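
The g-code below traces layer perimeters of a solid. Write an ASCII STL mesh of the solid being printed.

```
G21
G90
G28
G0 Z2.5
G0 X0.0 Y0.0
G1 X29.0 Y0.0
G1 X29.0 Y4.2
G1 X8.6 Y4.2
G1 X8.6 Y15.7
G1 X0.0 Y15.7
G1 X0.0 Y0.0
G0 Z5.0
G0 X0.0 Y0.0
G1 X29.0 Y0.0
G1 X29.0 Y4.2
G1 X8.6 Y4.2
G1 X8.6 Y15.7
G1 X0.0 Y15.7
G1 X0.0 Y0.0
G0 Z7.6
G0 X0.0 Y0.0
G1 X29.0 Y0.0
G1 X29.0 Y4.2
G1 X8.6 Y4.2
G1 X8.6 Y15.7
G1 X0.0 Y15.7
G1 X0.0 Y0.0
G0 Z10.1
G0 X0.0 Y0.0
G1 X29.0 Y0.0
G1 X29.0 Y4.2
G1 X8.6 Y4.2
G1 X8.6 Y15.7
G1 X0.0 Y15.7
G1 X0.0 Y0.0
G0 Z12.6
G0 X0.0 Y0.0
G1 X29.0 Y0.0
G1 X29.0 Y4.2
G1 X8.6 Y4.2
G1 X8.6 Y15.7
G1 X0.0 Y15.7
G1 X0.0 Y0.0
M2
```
solid part
  facet normal 0.0000 0.0000 -1.0000
    outer loop
      vertex 29.0 4.2 0.0
      vertex 29.0 0.0 0.0
      vertex 0.0 0.0 0.0
    endloop
  endfacet
  facet normal 0.0000 0.0000 -1.0000
    outer loop
      vertex 8.6 4.2 0.0
      vertex 29.0 4.2 0.0
      vertex 0.0 0.0 0.0
    endloop
  endfacet
  facet normal 0.0000 0.0000 -1.0000
    outer loop
      vertex 8.6 15.7 0.0
      vertex 8.6 4.2 0.0
      vertex 0.0 0.0 0.0
    endloop
  endfacet
  facet normal 0.0000 0.0000 -1.0000
    outer loop
      vertex 0.0 15.7 0.0
      vertex 8.6 15.7 0.0
      vertex 0.0 0.0 0.0
    endloop
  endfacet
  facet normal 0.0000 0.0000 1.0000
    outer loop
      vertex 0.0 0.0 12.6
      vertex 29.0 0.0 12.6
      vertex 29.0 4.2 12.6
    endloop
  endfacet
  facet normal 0.0000 0.0000 1.0000
    outer loop
      vertex 0.0 0.0 12.6
      vertex 29.0 4.2 12.6
      vertex 8.6 4.2 12.6
    endloop
  endfacet
  facet normal 0.0000 0.0000 1.0000
    outer loop
      vertex 0.0 0.0 12.6
      vertex 8.6 4.2 12.6
      vertex 8.6 15.7 12.6
    endloop
  endfacet
  facet normal 0.0000 0.0000 1.0000
    outer loop
      vertex 0.0 0.0 12.6
      vertex 8.6 15.7 12.6
      vertex 0.0 15.7 12.6
    endloop
  endfacet
  facet normal 0.0000 -1.0000 0.0000
    outer loop
      vertex 0.0 0.0 0.0
      vertex 29.0 0.0 0.0
      vertex 29.0 0.0 12.6
    endloop
  endfacet
  facet normal 0.0000 -1.0000 0.0000
    outer loop
      vertex 0.0 0.0 0.0
      vertex 29.0 0.0 12.6
      vertex 0.0 0.0 12.6
    endloop
  endfacet
  facet normal 1.0000 0.0000 0.0000
    outer loop
      vertex 29.0 0.0 0.0
      vertex 29.0 4.2 0.0
      vertex 29.0 4.2 12.6
    endloop
  endfacet
  facet normal 1.0000 0.0000 0.0000
    outer loop
      vertex 29.0 0.0 0.0
      vertex 29.0 4.2 12.6
      vertex 29.0 0.0 12.6
    endloop
  endfacet
  facet normal 0.0000 1.0000 0.0000
    outer loop
      vertex 29.0 4.2 0.0
      vertex 8.6 4.2 0.0
      vertex 8.6 4.2 12.6
    endloop
  endfacet
  facet normal 0.0000 1.0000 0.0000
    outer loop
      vertex 29.0 4.2 0.0
      vertex 8.6 4.2 12.6
      vertex 29.0 4.2 12.6
    endloop
  endfacet
  facet normal 1.0000 0.0000 0.0000
    outer loop
      vertex 8.6 4.2 0.0
      vertex 8.6 15.7 0.0
      vertex 8.6 15.7 12.6
    endloop
  endfacet
  facet normal 1.0000 0.0000 0.0000
    outer loop
      vertex 8.6 4.2 0.0
      vertex 8.6 15.7 12.6
      vertex 8.6 4.2 12.6
    endloop
  endfacet
  facet normal 0.0000 1.0000 0.0000
    outer loop
      vertex 8.6 15.7 0.0
      vertex 0.0 15.7 0.0
      vertex 0.0 15.7 12.6
    endloop
  endfacet
  facet normal 0.0000 1.0000 0.0000
    outer loop
      vertex 8.6 15.7 0.0
      vertex 0.0 15.7 12.6
      vertex 8.6 15.7 12.6
    endloop
  endfacet
  facet normal -1.0000 0.0000 0.0000
    outer loop
      vertex 0.0 15.7 0.0
      vertex 0.0 0.0 0.0
      vertex 0.0 0.0 12.6
    endloop
  endfacet
  facet normal -1.0000 0.0000 0.0000
    outer loop
      vertex 0.0 15.7 0.0
      vertex 0.0 0.0 12.6
      vertex 0.0 15.7 12.6
    endloop
  endfacet
endsolid part

The G0 Z moves step by Δz≈2.5 mm. Every layer's G1 loop is the same polygon, so the solid is a straight extrusion of it from z=0 to z≈12.6. Closing with flat bottom and top caps and triangulating gives 20 facets — an L-shaped prism: outer 29 × 15.7 mm, arm thicknesses ≈ 4.2 mm (horizontal) and 8.6 mm (vertical), extruded 12.6 mm in z.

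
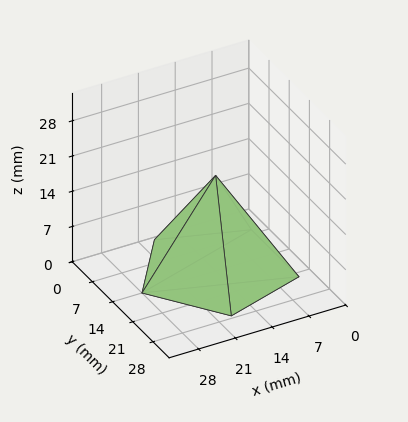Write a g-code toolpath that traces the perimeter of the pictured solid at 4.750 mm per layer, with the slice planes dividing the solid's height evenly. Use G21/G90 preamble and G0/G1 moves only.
Reading the render: the shape is a regular 5-sided pyramid, base circumscribed radius ≈ 14 mm, apex at z ≈ 19 mm (dimensions read to the nearest mm from the axis ticks). For the g-code, the solid's height is divided into equal slices at the stated Δz and each level perimeter traced with G1 moves after a G0 lift.

; perimeter-only toolpath
G21 ; units = mm
G90 ; absolute positioning
G28 ; home
; layer 1
G0 Z4.750
G0 X24.500 Y14.000
G1 X17.245 Y23.986
G1 X5.505 Y20.172
G1 X5.505 Y7.828
G1 X17.245 Y4.014
G1 X24.500 Y14.000
; layer 2
G0 Z9.500
G0 X21.000 Y14.000
G1 X16.163 Y20.657
G1 X8.337 Y18.114
G1 X8.337 Y9.886
G1 X16.163 Y7.343
G1 X21.000 Y14.000
; layer 3
G0 Z14.250
G0 X17.500 Y14.000
G1 X15.082 Y17.329
G1 X11.168 Y16.057
G1 X11.168 Y11.943
G1 X15.082 Y10.671
G1 X17.500 Y14.000
M2 ; end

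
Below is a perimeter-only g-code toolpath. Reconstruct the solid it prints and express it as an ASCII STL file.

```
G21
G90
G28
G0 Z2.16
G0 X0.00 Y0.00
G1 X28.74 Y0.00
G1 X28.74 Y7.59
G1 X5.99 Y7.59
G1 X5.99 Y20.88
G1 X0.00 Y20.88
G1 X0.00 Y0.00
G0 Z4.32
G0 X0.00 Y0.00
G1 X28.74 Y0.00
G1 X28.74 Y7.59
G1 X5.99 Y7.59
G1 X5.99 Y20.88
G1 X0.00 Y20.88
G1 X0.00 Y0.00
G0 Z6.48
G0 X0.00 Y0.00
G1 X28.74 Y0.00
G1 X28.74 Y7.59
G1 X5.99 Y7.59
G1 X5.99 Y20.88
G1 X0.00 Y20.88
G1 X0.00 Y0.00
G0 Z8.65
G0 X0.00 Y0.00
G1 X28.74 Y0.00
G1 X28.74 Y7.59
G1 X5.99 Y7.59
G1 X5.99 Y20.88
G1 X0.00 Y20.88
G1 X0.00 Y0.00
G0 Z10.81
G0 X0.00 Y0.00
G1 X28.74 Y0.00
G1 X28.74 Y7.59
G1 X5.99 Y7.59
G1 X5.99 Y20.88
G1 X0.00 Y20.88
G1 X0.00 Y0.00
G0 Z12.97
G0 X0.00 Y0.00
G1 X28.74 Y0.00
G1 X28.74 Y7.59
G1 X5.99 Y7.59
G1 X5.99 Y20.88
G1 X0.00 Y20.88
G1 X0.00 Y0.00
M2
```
solid part
  facet normal 0.0000 0.0000 -1.0000
    outer loop
      vertex 28.74 7.59 0.00
      vertex 28.74 0.00 0.00
      vertex 0.00 0.00 0.00
    endloop
  endfacet
  facet normal 0.0000 0.0000 -1.0000
    outer loop
      vertex 5.99 7.59 0.00
      vertex 28.74 7.59 0.00
      vertex 0.00 0.00 0.00
    endloop
  endfacet
  facet normal 0.0000 0.0000 -1.0000
    outer loop
      vertex 5.99 20.88 0.00
      vertex 5.99 7.59 0.00
      vertex 0.00 0.00 0.00
    endloop
  endfacet
  facet normal 0.0000 0.0000 -1.0000
    outer loop
      vertex 0.00 20.88 0.00
      vertex 5.99 20.88 0.00
      vertex 0.00 0.00 0.00
    endloop
  endfacet
  facet normal 0.0000 0.0000 1.0000
    outer loop
      vertex 0.00 0.00 12.97
      vertex 28.74 0.00 12.97
      vertex 28.74 7.59 12.97
    endloop
  endfacet
  facet normal 0.0000 0.0000 1.0000
    outer loop
      vertex 0.00 0.00 12.97
      vertex 28.74 7.59 12.97
      vertex 5.99 7.59 12.97
    endloop
  endfacet
  facet normal 0.0000 0.0000 1.0000
    outer loop
      vertex 0.00 0.00 12.97
      vertex 5.99 7.59 12.97
      vertex 5.99 20.88 12.97
    endloop
  endfacet
  facet normal 0.0000 0.0000 1.0000
    outer loop
      vertex 0.00 0.00 12.97
      vertex 5.99 20.88 12.97
      vertex 0.00 20.88 12.97
    endloop
  endfacet
  facet normal 0.0000 -1.0000 0.0000
    outer loop
      vertex 0.00 0.00 0.00
      vertex 28.74 0.00 0.00
      vertex 28.74 0.00 12.97
    endloop
  endfacet
  facet normal 0.0000 -1.0000 0.0000
    outer loop
      vertex 0.00 0.00 0.00
      vertex 28.74 0.00 12.97
      vertex 0.00 0.00 12.97
    endloop
  endfacet
  facet normal 1.0000 0.0000 0.0000
    outer loop
      vertex 28.74 0.00 0.00
      vertex 28.74 7.59 0.00
      vertex 28.74 7.59 12.97
    endloop
  endfacet
  facet normal 1.0000 0.0000 0.0000
    outer loop
      vertex 28.74 0.00 0.00
      vertex 28.74 7.59 12.97
      vertex 28.74 0.00 12.97
    endloop
  endfacet
  facet normal 0.0000 1.0000 0.0000
    outer loop
      vertex 28.74 7.59 0.00
      vertex 5.99 7.59 0.00
      vertex 5.99 7.59 12.97
    endloop
  endfacet
  facet normal 0.0000 1.0000 0.0000
    outer loop
      vertex 28.74 7.59 0.00
      vertex 5.99 7.59 12.97
      vertex 28.74 7.59 12.97
    endloop
  endfacet
  facet normal 1.0000 0.0000 0.0000
    outer loop
      vertex 5.99 7.59 0.00
      vertex 5.99 20.88 0.00
      vertex 5.99 20.88 12.97
    endloop
  endfacet
  facet normal 1.0000 0.0000 0.0000
    outer loop
      vertex 5.99 7.59 0.00
      vertex 5.99 20.88 12.97
      vertex 5.99 7.59 12.97
    endloop
  endfacet
  facet normal 0.0000 1.0000 0.0000
    outer loop
      vertex 5.99 20.88 0.00
      vertex 0.00 20.88 0.00
      vertex 0.00 20.88 12.97
    endloop
  endfacet
  facet normal 0.0000 1.0000 0.0000
    outer loop
      vertex 5.99 20.88 0.00
      vertex 0.00 20.88 12.97
      vertex 5.99 20.88 12.97
    endloop
  endfacet
  facet normal -1.0000 0.0000 0.0000
    outer loop
      vertex 0.00 20.88 0.00
      vertex 0.00 0.00 0.00
      vertex 0.00 0.00 12.97
    endloop
  endfacet
  facet normal -1.0000 0.0000 0.0000
    outer loop
      vertex 0.00 20.88 0.00
      vertex 0.00 0.00 12.97
      vertex 0.00 20.88 12.97
    endloop
  endfacet
endsolid part

The G0 Z moves step by Δz≈2.16 mm. Every layer's G1 loop is the same polygon, so the solid is a straight extrusion of it from z=0 to z≈13. Closing with flat bottom and top caps and triangulating gives 20 facets — an L-shaped prism: outer 28.7 × 20.9 mm, arm thicknesses ≈ 7.59 mm (horizontal) and 5.99 mm (vertical), extruded 13 mm in z.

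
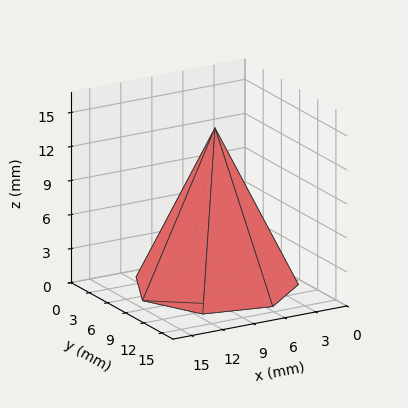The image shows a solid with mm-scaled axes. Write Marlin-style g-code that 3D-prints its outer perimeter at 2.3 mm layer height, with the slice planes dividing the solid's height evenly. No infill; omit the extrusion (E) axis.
Reading the render: the shape is a regular 7-sided pyramid, base circumscribed radius ≈ 7 mm, apex at z ≈ 14 mm (dimensions read to the nearest mm from the axis ticks). For the g-code, the solid's height is divided into equal slices at the stated Δz and each level perimeter traced with G1 moves after a G0 lift.

; perimeter-only toolpath
G21 ; units = mm
G90 ; absolute positioning
G28 ; home
; layer 1
G0 Z2.3
G0 X12.8 Y7.0
G1 X10.7 Y11.6
G1 X5.7 Y12.7
G1 X1.8 Y9.5
G1 X1.8 Y4.5
G1 X5.7 Y1.3
G1 X10.7 Y2.4
G1 X12.8 Y7.0
; layer 2
G0 Z4.7
G0 X11.7 Y7.0
G1 X9.9 Y10.7
G1 X5.9 Y11.5
G1 X2.8 Y9.0
G1 X2.8 Y5.0
G1 X5.9 Y2.5
G1 X9.9 Y3.3
G1 X11.7 Y7.0
; layer 3
G0 Z7.0
G0 X10.5 Y7.0
G1 X9.2 Y9.8
G1 X6.2 Y10.4
G1 X3.9 Y8.5
G1 X3.9 Y5.5
G1 X6.2 Y3.6
G1 X9.2 Y4.2
G1 X10.5 Y7.0
; layer 4
G0 Z9.3
G0 X9.3 Y7.0
G1 X8.5 Y8.8
G1 X6.5 Y9.3
G1 X4.9 Y8.0
G1 X4.9 Y6.0
G1 X6.5 Y4.7
G1 X8.5 Y5.2
G1 X9.3 Y7.0
; layer 5
G0 Z11.7
G0 X8.2 Y7.0
G1 X7.7 Y7.9
G1 X6.7 Y8.1
G1 X6.0 Y7.5
G1 X6.0 Y6.5
G1 X6.7 Y5.9
G1 X7.7 Y6.1
G1 X8.2 Y7.0
M2 ; end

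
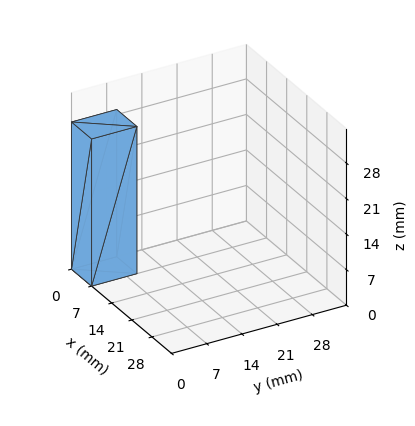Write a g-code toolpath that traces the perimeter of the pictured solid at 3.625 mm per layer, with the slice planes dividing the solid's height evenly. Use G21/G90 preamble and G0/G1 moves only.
Reading the render: the shape is a rectangular box, roughly 7 × 9 mm footprint and 29 mm tall (dimensions read to the nearest mm from the axis ticks). For the g-code, the solid's height is divided into equal slices at the stated Δz and each level perimeter traced with G1 moves after a G0 lift.

; perimeter-only toolpath
G21 ; units = mm
G90 ; absolute positioning
G28 ; home
; layer 1
G0 Z3.625
G0 X0.000 Y0.000
G1 X7.000 Y0.000
G1 X7.000 Y9.000
G1 X0.000 Y9.000
G1 X0.000 Y0.000
; layer 2
G0 Z7.250
G0 X0.000 Y0.000
G1 X7.000 Y0.000
G1 X7.000 Y9.000
G1 X0.000 Y9.000
G1 X0.000 Y0.000
; layer 3
G0 Z10.875
G0 X0.000 Y0.000
G1 X7.000 Y0.000
G1 X7.000 Y9.000
G1 X0.000 Y9.000
G1 X0.000 Y0.000
; layer 4
G0 Z14.500
G0 X0.000 Y0.000
G1 X7.000 Y0.000
G1 X7.000 Y9.000
G1 X0.000 Y9.000
G1 X0.000 Y0.000
; layer 5
G0 Z18.125
G0 X0.000 Y0.000
G1 X7.000 Y0.000
G1 X7.000 Y9.000
G1 X0.000 Y9.000
G1 X0.000 Y0.000
; layer 6
G0 Z21.750
G0 X0.000 Y0.000
G1 X7.000 Y0.000
G1 X7.000 Y9.000
G1 X0.000 Y9.000
G1 X0.000 Y0.000
; layer 7
G0 Z25.375
G0 X0.000 Y0.000
G1 X7.000 Y0.000
G1 X7.000 Y9.000
G1 X0.000 Y9.000
G1 X0.000 Y0.000
; layer 8
G0 Z29.000
G0 X0.000 Y0.000
G1 X7.000 Y0.000
G1 X7.000 Y9.000
G1 X0.000 Y9.000
G1 X0.000 Y0.000
M2 ; end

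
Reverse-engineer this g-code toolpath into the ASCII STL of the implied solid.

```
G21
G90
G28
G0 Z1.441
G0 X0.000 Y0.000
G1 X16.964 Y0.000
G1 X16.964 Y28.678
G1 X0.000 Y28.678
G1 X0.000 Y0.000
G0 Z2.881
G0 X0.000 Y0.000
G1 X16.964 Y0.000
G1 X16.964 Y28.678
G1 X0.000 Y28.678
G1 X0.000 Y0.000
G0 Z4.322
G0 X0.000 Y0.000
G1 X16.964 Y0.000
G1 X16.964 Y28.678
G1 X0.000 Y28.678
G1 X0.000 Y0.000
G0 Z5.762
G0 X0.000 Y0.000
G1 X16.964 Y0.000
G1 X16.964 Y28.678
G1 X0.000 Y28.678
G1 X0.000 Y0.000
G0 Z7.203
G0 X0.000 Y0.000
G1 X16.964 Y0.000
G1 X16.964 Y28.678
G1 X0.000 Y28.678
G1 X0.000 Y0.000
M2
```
solid part
  facet normal 0.0000 0.0000 -1.0000
    outer loop
      vertex 16.964 28.678 0.000
      vertex 16.964 0.000 0.000
      vertex 0.000 0.000 0.000
    endloop
  endfacet
  facet normal 0.0000 0.0000 -1.0000
    outer loop
      vertex 0.000 28.678 0.000
      vertex 16.964 28.678 0.000
      vertex 0.000 0.000 0.000
    endloop
  endfacet
  facet normal 0.0000 0.0000 1.0000
    outer loop
      vertex 0.000 0.000 7.203
      vertex 16.964 0.000 7.203
      vertex 16.964 28.678 7.203
    endloop
  endfacet
  facet normal 0.0000 0.0000 1.0000
    outer loop
      vertex 0.000 0.000 7.203
      vertex 16.964 28.678 7.203
      vertex 0.000 28.678 7.203
    endloop
  endfacet
  facet normal 0.0000 -1.0000 0.0000
    outer loop
      vertex 0.000 0.000 0.000
      vertex 16.964 0.000 0.000
      vertex 16.964 0.000 7.203
    endloop
  endfacet
  facet normal 0.0000 -1.0000 0.0000
    outer loop
      vertex 0.000 0.000 0.000
      vertex 16.964 0.000 7.203
      vertex 0.000 0.000 7.203
    endloop
  endfacet
  facet normal 0.0000 1.0000 0.0000
    outer loop
      vertex 16.964 28.678 7.203
      vertex 16.964 28.678 0.000
      vertex 0.000 28.678 0.000
    endloop
  endfacet
  facet normal 0.0000 1.0000 0.0000
    outer loop
      vertex 0.000 28.678 7.203
      vertex 16.964 28.678 7.203
      vertex 0.000 28.678 0.000
    endloop
  endfacet
  facet normal -1.0000 0.0000 0.0000
    outer loop
      vertex 0.000 28.678 7.203
      vertex 0.000 28.678 0.000
      vertex 0.000 0.000 0.000
    endloop
  endfacet
  facet normal -1.0000 0.0000 0.0000
    outer loop
      vertex 0.000 0.000 7.203
      vertex 0.000 28.678 7.203
      vertex 0.000 0.000 0.000
    endloop
  endfacet
  facet normal 1.0000 0.0000 0.0000
    outer loop
      vertex 16.964 0.000 0.000
      vertex 16.964 28.678 0.000
      vertex 16.964 28.678 7.203
    endloop
  endfacet
  facet normal 1.0000 0.0000 0.0000
    outer loop
      vertex 16.964 0.000 0.000
      vertex 16.964 28.678 7.203
      vertex 16.964 0.000 7.203
    endloop
  endfacet
endsolid part

The G0 Z moves step by Δz≈1.441 mm. Every layer's G1 loop is the same polygon, so the solid is a straight extrusion of it from z=0 to z≈7.2. Closing with flat bottom and top caps and triangulating gives 12 facets — a rectangular box, roughly 17 × 28.7 mm footprint and 7.2 mm tall.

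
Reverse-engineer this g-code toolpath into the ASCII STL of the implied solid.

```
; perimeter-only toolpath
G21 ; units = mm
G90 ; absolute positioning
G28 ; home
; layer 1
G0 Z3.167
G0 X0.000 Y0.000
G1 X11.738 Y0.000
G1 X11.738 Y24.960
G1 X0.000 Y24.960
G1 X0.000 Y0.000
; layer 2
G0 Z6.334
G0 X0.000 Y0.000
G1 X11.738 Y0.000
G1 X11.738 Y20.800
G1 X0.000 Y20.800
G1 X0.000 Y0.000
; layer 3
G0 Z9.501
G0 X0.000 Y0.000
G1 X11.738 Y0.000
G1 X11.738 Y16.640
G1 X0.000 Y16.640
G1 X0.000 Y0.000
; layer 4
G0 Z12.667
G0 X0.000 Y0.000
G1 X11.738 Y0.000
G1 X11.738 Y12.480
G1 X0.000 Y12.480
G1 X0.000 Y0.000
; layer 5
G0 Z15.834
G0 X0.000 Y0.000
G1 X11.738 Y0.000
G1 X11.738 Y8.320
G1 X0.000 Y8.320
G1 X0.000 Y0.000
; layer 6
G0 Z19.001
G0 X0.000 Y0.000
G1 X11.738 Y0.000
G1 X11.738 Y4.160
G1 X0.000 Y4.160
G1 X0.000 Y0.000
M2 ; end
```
solid part
  facet normal 0.0000 0.0000 -1.0000
    outer loop
      vertex 11.738 29.120 0.000
      vertex 11.738 0.000 0.000
      vertex 0.000 0.000 0.000
    endloop
  endfacet
  facet normal 0.0000 0.0000 -1.0000
    outer loop
      vertex 0.000 29.120 0.000
      vertex 11.738 29.120 0.000
      vertex 0.000 0.000 0.000
    endloop
  endfacet
  facet normal 0.0000 -1.0000 0.0000
    outer loop
      vertex 0.000 0.000 0.000
      vertex 11.738 0.000 0.000
      vertex 11.738 0.000 22.168
    endloop
  endfacet
  facet normal 0.0000 -1.0000 0.0000
    outer loop
      vertex 0.000 0.000 0.000
      vertex 11.738 0.000 22.168
      vertex 0.000 0.000 22.168
    endloop
  endfacet
  facet normal 0.0000 0.6057 0.7957
    outer loop
      vertex 0.000 0.000 22.168
      vertex 11.738 0.000 22.168
      vertex 11.738 29.120 0.000
    endloop
  endfacet
  facet normal 0.0000 0.6057 0.7957
    outer loop
      vertex 0.000 0.000 22.168
      vertex 11.738 29.120 0.000
      vertex 0.000 29.120 0.000
    endloop
  endfacet
  facet normal -1.0000 0.0000 0.0000
    outer loop
      vertex 0.000 0.000 22.168
      vertex 0.000 29.120 0.000
      vertex 0.000 0.000 0.000
    endloop
  endfacet
  facet normal 1.0000 0.0000 0.0000
    outer loop
      vertex 11.738 0.000 0.000
      vertex 11.738 29.120 0.000
      vertex 11.738 0.000 22.168
    endloop
  endfacet
endsolid part

The G0 Z moves step by Δz≈3.167 mm. The G1 loops shrink linearly with z, so the solid tapers from its base footprint up to z≈22.2. Closing with a flat bottom cap and the tapered top and triangulating gives 8 facets — a wedge (ramp): 11.7 × 29.1 mm base, rising to 22.2 mm along the y=0 edge and sloping linearly to z=0 at y=29.1.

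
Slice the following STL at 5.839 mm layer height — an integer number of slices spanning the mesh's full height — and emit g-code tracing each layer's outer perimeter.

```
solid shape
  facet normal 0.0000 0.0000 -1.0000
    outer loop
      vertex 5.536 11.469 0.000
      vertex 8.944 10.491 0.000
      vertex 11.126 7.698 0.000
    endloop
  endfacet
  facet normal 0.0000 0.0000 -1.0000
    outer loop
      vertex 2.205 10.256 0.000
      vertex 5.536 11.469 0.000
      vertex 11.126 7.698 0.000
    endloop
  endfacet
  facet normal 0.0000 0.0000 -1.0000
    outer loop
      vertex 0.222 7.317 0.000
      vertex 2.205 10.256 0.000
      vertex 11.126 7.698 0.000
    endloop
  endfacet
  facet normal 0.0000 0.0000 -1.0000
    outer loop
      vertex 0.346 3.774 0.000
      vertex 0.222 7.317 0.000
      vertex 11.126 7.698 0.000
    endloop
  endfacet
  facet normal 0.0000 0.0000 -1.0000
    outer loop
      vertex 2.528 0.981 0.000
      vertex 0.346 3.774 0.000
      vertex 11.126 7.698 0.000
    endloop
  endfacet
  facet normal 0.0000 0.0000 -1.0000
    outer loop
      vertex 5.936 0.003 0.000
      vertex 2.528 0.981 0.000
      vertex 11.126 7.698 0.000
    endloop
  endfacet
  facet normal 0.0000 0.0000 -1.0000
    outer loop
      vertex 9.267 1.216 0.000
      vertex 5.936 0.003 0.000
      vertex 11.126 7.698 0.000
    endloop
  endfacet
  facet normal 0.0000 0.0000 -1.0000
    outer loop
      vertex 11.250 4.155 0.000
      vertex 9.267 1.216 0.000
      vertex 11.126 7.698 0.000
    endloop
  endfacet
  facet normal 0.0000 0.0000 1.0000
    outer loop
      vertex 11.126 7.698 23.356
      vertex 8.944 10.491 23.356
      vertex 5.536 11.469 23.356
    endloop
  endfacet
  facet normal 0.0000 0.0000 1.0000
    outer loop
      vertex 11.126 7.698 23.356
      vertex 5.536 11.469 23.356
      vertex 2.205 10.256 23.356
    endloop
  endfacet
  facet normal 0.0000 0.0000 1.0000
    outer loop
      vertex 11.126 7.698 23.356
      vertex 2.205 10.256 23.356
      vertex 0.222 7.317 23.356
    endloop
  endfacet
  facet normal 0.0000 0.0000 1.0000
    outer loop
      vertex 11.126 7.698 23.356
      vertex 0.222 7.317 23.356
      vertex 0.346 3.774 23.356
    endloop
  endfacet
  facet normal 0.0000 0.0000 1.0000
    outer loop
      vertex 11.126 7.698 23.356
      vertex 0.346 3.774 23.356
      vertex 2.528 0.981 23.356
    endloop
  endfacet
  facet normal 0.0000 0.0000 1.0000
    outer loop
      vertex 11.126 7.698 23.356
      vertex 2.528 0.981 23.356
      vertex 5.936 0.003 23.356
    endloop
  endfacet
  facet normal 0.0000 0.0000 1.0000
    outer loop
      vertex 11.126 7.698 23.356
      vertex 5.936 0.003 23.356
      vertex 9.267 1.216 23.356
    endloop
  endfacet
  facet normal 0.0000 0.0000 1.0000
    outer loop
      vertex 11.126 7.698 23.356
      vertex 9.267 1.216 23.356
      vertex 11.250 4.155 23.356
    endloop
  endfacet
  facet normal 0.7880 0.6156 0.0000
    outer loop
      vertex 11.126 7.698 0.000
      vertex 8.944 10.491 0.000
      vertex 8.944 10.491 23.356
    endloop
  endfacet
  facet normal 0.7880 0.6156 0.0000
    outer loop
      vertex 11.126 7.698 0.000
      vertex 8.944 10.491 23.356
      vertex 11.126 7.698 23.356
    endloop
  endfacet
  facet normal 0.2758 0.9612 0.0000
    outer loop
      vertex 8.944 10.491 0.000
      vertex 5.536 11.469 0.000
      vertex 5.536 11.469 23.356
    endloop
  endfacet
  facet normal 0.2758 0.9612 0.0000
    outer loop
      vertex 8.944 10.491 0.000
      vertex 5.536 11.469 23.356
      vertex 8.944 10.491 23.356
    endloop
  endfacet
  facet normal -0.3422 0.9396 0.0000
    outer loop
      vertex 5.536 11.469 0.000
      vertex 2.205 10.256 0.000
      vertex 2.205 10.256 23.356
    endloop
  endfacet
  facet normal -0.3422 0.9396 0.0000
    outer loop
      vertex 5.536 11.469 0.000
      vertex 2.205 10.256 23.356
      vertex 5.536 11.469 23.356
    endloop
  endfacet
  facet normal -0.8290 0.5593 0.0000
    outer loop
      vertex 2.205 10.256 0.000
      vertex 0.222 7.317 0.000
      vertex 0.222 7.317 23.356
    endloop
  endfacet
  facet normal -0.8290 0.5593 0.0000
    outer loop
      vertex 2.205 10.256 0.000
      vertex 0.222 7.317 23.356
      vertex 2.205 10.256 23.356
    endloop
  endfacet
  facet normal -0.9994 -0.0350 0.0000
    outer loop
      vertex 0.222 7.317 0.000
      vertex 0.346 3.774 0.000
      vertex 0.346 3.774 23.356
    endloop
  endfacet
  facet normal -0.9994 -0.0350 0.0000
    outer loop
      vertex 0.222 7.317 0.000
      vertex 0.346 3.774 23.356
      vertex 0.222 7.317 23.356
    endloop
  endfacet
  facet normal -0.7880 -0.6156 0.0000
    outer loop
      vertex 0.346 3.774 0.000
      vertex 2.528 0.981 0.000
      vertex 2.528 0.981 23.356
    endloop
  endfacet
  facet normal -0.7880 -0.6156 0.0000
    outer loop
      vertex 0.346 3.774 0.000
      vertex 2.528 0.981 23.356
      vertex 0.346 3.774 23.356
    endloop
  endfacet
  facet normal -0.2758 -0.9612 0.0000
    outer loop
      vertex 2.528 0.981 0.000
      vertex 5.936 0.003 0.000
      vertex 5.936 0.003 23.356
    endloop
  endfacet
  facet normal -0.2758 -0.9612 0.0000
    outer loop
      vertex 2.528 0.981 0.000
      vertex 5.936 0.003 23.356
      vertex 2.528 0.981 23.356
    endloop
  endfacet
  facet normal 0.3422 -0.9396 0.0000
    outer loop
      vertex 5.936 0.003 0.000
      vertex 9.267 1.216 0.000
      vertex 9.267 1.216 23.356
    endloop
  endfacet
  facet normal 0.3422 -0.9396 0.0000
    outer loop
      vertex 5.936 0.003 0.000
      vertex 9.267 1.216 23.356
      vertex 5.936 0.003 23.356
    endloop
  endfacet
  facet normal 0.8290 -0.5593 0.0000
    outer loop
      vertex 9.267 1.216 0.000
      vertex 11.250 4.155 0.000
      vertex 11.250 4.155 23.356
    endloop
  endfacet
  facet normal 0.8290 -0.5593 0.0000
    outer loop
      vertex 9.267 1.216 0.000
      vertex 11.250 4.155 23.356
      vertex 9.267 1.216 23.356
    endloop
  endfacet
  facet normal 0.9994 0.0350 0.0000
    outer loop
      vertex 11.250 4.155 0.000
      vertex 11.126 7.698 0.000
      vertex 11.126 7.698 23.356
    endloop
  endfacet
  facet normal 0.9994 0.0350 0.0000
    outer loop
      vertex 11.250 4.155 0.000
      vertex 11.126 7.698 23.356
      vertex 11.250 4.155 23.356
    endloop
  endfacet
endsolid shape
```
; perimeter-only toolpath
G21 ; units = mm
G90 ; absolute positioning
G28 ; home
; layer 1
G0 Z5.839
G0 X11.126 Y7.698
G1 X8.944 Y10.491
G1 X5.536 Y11.469
G1 X2.205 Y10.256
G1 X0.222 Y7.317
G1 X0.346 Y3.774
G1 X2.528 Y0.981
G1 X5.936 Y0.003
G1 X9.267 Y1.216
G1 X11.250 Y4.155
G1 X11.126 Y7.698
; layer 2
G0 Z11.678
G0 X11.126 Y7.698
G1 X8.944 Y10.491
G1 X5.536 Y11.469
G1 X2.205 Y10.256
G1 X0.222 Y7.317
G1 X0.346 Y3.774
G1 X2.528 Y0.981
G1 X5.936 Y0.003
G1 X9.267 Y1.216
G1 X11.250 Y4.155
G1 X11.126 Y7.698
; layer 3
G0 Z17.517
G0 X11.126 Y7.698
G1 X8.944 Y10.491
G1 X5.536 Y11.469
G1 X2.205 Y10.256
G1 X0.222 Y7.317
G1 X0.346 Y3.774
G1 X2.528 Y0.981
G1 X5.936 Y0.003
G1 X9.267 Y1.216
G1 X11.250 Y4.155
G1 X11.126 Y7.698
; layer 4
G0 Z23.356
G0 X11.126 Y7.698
G1 X8.944 Y10.491
G1 X5.536 Y11.469
G1 X2.205 Y10.256
G1 X0.222 Y7.317
G1 X0.346 Y3.774
G1 X2.528 Y0.981
G1 X5.936 Y0.003
G1 X9.267 Y1.216
G1 X11.250 Y4.155
G1 X11.126 Y7.698
M2 ; end

The solid is a regular 10-sided prism (a cylinder approximated with 10 flat sides), circumscribed radius ≈ 5.74 mm, height ≈ 23.4 mm. Slicing at Δz = 5.839 mm — 4 equal slices spanning the solid's height, so layer i sits at z = i·h/4 — gives 4 non-empty perimeters. Each is a 10-segment closed polygon; G0 lifts to the layer z and rapids to the start vertex, then G1 traces the edges.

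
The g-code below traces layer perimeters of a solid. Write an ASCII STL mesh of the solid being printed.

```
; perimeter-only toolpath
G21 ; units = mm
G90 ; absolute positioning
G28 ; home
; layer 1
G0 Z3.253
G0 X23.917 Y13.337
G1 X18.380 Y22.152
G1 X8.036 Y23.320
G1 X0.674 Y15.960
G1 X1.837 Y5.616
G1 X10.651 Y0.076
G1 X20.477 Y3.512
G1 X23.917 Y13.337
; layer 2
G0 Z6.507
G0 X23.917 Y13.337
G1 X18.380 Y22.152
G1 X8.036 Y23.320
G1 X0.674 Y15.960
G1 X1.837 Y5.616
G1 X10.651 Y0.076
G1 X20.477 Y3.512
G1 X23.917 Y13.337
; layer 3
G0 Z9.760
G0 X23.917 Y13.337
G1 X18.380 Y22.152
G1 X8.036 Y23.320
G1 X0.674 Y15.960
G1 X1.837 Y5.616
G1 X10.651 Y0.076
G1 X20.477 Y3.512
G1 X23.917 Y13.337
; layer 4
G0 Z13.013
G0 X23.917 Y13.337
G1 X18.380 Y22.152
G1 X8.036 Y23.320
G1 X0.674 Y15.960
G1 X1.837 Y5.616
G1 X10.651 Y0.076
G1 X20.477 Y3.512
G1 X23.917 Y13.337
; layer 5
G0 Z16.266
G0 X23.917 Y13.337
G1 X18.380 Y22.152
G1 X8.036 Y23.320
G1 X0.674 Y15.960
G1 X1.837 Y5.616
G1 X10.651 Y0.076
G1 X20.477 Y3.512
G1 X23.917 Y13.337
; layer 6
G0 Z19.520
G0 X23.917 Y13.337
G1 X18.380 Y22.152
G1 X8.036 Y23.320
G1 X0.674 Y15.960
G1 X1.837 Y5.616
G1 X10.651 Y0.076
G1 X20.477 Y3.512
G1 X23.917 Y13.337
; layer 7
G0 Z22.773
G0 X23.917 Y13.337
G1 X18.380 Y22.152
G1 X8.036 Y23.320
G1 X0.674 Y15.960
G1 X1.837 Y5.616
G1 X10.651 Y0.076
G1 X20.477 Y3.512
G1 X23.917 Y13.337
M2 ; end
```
solid part
  facet normal 0.0000 0.0000 -1.0000
    outer loop
      vertex 8.036 23.320 0.000
      vertex 18.380 22.152 0.000
      vertex 23.917 13.337 0.000
    endloop
  endfacet
  facet normal 0.0000 0.0000 -1.0000
    outer loop
      vertex 0.674 15.960 0.000
      vertex 8.036 23.320 0.000
      vertex 23.917 13.337 0.000
    endloop
  endfacet
  facet normal 0.0000 0.0000 -1.0000
    outer loop
      vertex 1.837 5.616 0.000
      vertex 0.674 15.960 0.000
      vertex 23.917 13.337 0.000
    endloop
  endfacet
  facet normal 0.0000 0.0000 -1.0000
    outer loop
      vertex 10.651 0.076 0.000
      vertex 1.837 5.616 0.000
      vertex 23.917 13.337 0.000
    endloop
  endfacet
  facet normal 0.0000 0.0000 -1.0000
    outer loop
      vertex 20.477 3.512 0.000
      vertex 10.651 0.076 0.000
      vertex 23.917 13.337 0.000
    endloop
  endfacet
  facet normal 0.0000 0.0000 1.0000
    outer loop
      vertex 23.917 13.337 22.773
      vertex 18.380 22.152 22.773
      vertex 8.036 23.320 22.773
    endloop
  endfacet
  facet normal 0.0000 0.0000 1.0000
    outer loop
      vertex 23.917 13.337 22.773
      vertex 8.036 23.320 22.773
      vertex 0.674 15.960 22.773
    endloop
  endfacet
  facet normal 0.0000 0.0000 1.0000
    outer loop
      vertex 23.917 13.337 22.773
      vertex 0.674 15.960 22.773
      vertex 1.837 5.616 22.773
    endloop
  endfacet
  facet normal 0.0000 0.0000 1.0000
    outer loop
      vertex 23.917 13.337 22.773
      vertex 1.837 5.616 22.773
      vertex 10.651 0.076 22.773
    endloop
  endfacet
  facet normal 0.0000 0.0000 1.0000
    outer loop
      vertex 23.917 13.337 22.773
      vertex 10.651 0.076 22.773
      vertex 20.477 3.512 22.773
    endloop
  endfacet
  facet normal 0.8468 0.5319 0.0000
    outer loop
      vertex 23.917 13.337 0.000
      vertex 18.380 22.152 0.000
      vertex 18.380 22.152 22.773
    endloop
  endfacet
  facet normal 0.8468 0.5319 0.0000
    outer loop
      vertex 23.917 13.337 0.000
      vertex 18.380 22.152 22.773
      vertex 23.917 13.337 22.773
    endloop
  endfacet
  facet normal 0.1122 0.9937 0.0000
    outer loop
      vertex 18.380 22.152 0.000
      vertex 8.036 23.320 0.000
      vertex 8.036 23.320 22.773
    endloop
  endfacet
  facet normal 0.1122 0.9937 0.0000
    outer loop
      vertex 18.380 22.152 0.000
      vertex 8.036 23.320 22.773
      vertex 18.380 22.152 22.773
    endloop
  endfacet
  facet normal -0.7070 0.7072 0.0000
    outer loop
      vertex 8.036 23.320 0.000
      vertex 0.674 15.960 0.000
      vertex 0.674 15.960 22.773
    endloop
  endfacet
  facet normal -0.7070 0.7072 0.0000
    outer loop
      vertex 8.036 23.320 0.000
      vertex 0.674 15.960 22.773
      vertex 8.036 23.320 22.773
    endloop
  endfacet
  facet normal -0.9937 -0.1117 0.0000
    outer loop
      vertex 0.674 15.960 0.000
      vertex 1.837 5.616 0.000
      vertex 1.837 5.616 22.773
    endloop
  endfacet
  facet normal -0.9937 -0.1117 0.0000
    outer loop
      vertex 0.674 15.960 0.000
      vertex 1.837 5.616 22.773
      vertex 0.674 15.960 22.773
    endloop
  endfacet
  facet normal -0.5322 -0.8466 0.0000
    outer loop
      vertex 1.837 5.616 0.000
      vertex 10.651 0.076 0.000
      vertex 10.651 0.076 22.773
    endloop
  endfacet
  facet normal -0.5322 -0.8466 0.0000
    outer loop
      vertex 1.837 5.616 0.000
      vertex 10.651 0.076 22.773
      vertex 1.837 5.616 22.773
    endloop
  endfacet
  facet normal 0.3301 -0.9440 0.0000
    outer loop
      vertex 10.651 0.076 0.000
      vertex 20.477 3.512 0.000
      vertex 20.477 3.512 22.773
    endloop
  endfacet
  facet normal 0.3301 -0.9440 0.0000
    outer loop
      vertex 10.651 0.076 0.000
      vertex 20.477 3.512 22.773
      vertex 10.651 0.076 22.773
    endloop
  endfacet
  facet normal 0.9438 -0.3305 0.0000
    outer loop
      vertex 20.477 3.512 0.000
      vertex 23.917 13.337 0.000
      vertex 23.917 13.337 22.773
    endloop
  endfacet
  facet normal 0.9438 -0.3305 0.0000
    outer loop
      vertex 20.477 3.512 0.000
      vertex 23.917 13.337 22.773
      vertex 20.477 3.512 22.773
    endloop
  endfacet
endsolid part

The G0 Z moves step by Δz≈3.253 mm. Every layer's G1 loop is the same polygon, so the solid is a straight extrusion of it from z=0 to z≈22.8. Closing with flat bottom and top caps and triangulating gives 24 facets — a regular 7-sided prism (a cylinder approximated with 7 flat sides), circumscribed radius ≈ 12 mm, height ≈ 22.8 mm.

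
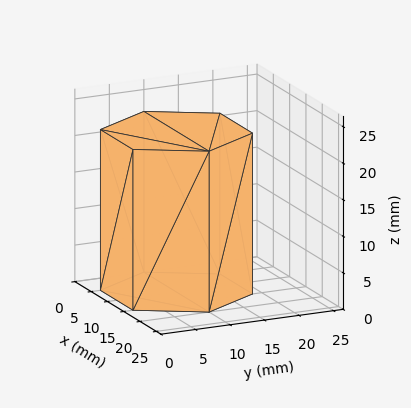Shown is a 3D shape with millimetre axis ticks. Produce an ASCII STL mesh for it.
Reading the render: the shape is a regular 6-sided prism (a cylinder approximated with 6 flat sides), circumscribed radius ≈ 10 mm, height ≈ 22 mm (dimensions read to the nearest mm from the axis ticks). For the STL, each face is triangulated and given an outward normal.

solid part
  facet normal 0.0000 0.0000 -1.0000
    outer loop
      vertex 5.00 18.66 0.00
      vertex 15.00 18.66 0.00
      vertex 20.00 10.00 0.00
    endloop
  endfacet
  facet normal 0.0000 0.0000 -1.0000
    outer loop
      vertex 0.00 10.00 0.00
      vertex 5.00 18.66 0.00
      vertex 20.00 10.00 0.00
    endloop
  endfacet
  facet normal 0.0000 0.0000 -1.0000
    outer loop
      vertex 5.00 1.34 0.00
      vertex 0.00 10.00 0.00
      vertex 20.00 10.00 0.00
    endloop
  endfacet
  facet normal 0.0000 0.0000 -1.0000
    outer loop
      vertex 15.00 1.34 0.00
      vertex 5.00 1.34 0.00
      vertex 20.00 10.00 0.00
    endloop
  endfacet
  facet normal 0.0000 0.0000 1.0000
    outer loop
      vertex 20.00 10.00 22.00
      vertex 15.00 18.66 22.00
      vertex 5.00 18.66 22.00
    endloop
  endfacet
  facet normal 0.0000 0.0000 1.0000
    outer loop
      vertex 20.00 10.00 22.00
      vertex 5.00 18.66 22.00
      vertex 0.00 10.00 22.00
    endloop
  endfacet
  facet normal 0.0000 0.0000 1.0000
    outer loop
      vertex 20.00 10.00 22.00
      vertex 0.00 10.00 22.00
      vertex 5.00 1.34 22.00
    endloop
  endfacet
  facet normal 0.0000 0.0000 1.0000
    outer loop
      vertex 20.00 10.00 22.00
      vertex 5.00 1.34 22.00
      vertex 15.00 1.34 22.00
    endloop
  endfacet
  facet normal 0.8660 0.5000 0.0000
    outer loop
      vertex 20.00 10.00 0.00
      vertex 15.00 18.66 0.00
      vertex 15.00 18.66 22.00
    endloop
  endfacet
  facet normal 0.8660 0.5000 0.0000
    outer loop
      vertex 20.00 10.00 0.00
      vertex 15.00 18.66 22.00
      vertex 20.00 10.00 22.00
    endloop
  endfacet
  facet normal 0.0000 1.0000 0.0000
    outer loop
      vertex 15.00 18.66 0.00
      vertex 5.00 18.66 0.00
      vertex 5.00 18.66 22.00
    endloop
  endfacet
  facet normal 0.0000 1.0000 0.0000
    outer loop
      vertex 15.00 18.66 0.00
      vertex 5.00 18.66 22.00
      vertex 15.00 18.66 22.00
    endloop
  endfacet
  facet normal -0.8660 0.5000 0.0000
    outer loop
      vertex 5.00 18.66 0.00
      vertex 0.00 10.00 0.00
      vertex 0.00 10.00 22.00
    endloop
  endfacet
  facet normal -0.8660 0.5000 0.0000
    outer loop
      vertex 5.00 18.66 0.00
      vertex 0.00 10.00 22.00
      vertex 5.00 18.66 22.00
    endloop
  endfacet
  facet normal -0.8660 -0.5000 0.0000
    outer loop
      vertex 0.00 10.00 0.00
      vertex 5.00 1.34 0.00
      vertex 5.00 1.34 22.00
    endloop
  endfacet
  facet normal -0.8660 -0.5000 0.0000
    outer loop
      vertex 0.00 10.00 0.00
      vertex 5.00 1.34 22.00
      vertex 0.00 10.00 22.00
    endloop
  endfacet
  facet normal 0.0000 -1.0000 0.0000
    outer loop
      vertex 5.00 1.34 0.00
      vertex 15.00 1.34 0.00
      vertex 15.00 1.34 22.00
    endloop
  endfacet
  facet normal 0.0000 -1.0000 0.0000
    outer loop
      vertex 5.00 1.34 0.00
      vertex 15.00 1.34 22.00
      vertex 5.00 1.34 22.00
    endloop
  endfacet
  facet normal 0.8660 -0.5000 0.0000
    outer loop
      vertex 15.00 1.34 0.00
      vertex 20.00 10.00 0.00
      vertex 20.00 10.00 22.00
    endloop
  endfacet
  facet normal 0.8660 -0.5000 0.0000
    outer loop
      vertex 15.00 1.34 0.00
      vertex 20.00 10.00 22.00
      vertex 15.00 1.34 22.00
    endloop
  endfacet
endsolid part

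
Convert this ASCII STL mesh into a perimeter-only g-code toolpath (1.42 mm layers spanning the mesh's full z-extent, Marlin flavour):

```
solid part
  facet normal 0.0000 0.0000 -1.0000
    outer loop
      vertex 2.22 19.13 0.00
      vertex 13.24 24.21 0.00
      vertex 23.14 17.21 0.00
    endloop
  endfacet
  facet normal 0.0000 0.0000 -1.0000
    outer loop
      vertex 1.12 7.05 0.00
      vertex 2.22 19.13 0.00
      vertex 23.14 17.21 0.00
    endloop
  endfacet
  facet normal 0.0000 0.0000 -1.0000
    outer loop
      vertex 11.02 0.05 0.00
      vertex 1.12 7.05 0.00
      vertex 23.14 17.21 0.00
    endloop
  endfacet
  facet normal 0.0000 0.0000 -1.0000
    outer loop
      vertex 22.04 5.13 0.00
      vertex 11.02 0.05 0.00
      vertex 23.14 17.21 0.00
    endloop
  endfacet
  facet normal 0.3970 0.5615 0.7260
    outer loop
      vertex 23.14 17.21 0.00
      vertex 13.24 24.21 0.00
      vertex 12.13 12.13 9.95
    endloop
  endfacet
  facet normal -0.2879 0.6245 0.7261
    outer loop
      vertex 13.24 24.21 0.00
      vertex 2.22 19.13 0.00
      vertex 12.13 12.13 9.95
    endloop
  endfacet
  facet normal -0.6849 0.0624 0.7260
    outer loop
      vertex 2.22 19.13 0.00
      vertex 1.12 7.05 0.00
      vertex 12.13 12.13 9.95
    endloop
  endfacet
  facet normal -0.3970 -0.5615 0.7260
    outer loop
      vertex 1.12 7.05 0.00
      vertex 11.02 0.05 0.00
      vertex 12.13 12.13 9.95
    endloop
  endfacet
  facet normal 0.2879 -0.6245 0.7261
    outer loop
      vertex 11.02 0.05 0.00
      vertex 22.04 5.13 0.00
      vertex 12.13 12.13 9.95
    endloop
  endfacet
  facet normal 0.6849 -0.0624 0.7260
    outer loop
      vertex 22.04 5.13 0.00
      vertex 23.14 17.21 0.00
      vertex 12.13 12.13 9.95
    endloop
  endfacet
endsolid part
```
; perimeter-only toolpath
G21 ; units = mm
G90 ; absolute positioning
G28 ; home
; layer 1
G0 Z1.42
G0 X21.57 Y16.48
G1 X13.08 Y22.48
G1 X3.64 Y18.13
G1 X2.69 Y7.78
G1 X11.18 Y1.78
G1 X20.62 Y6.13
G1 X21.57 Y16.48
; layer 2
G0 Z2.84
G0 X19.99 Y15.76
G1 X12.92 Y20.76
G1 X5.05 Y17.13
G1 X4.27 Y8.50
G1 X11.34 Y3.50
G1 X19.21 Y7.13
G1 X19.99 Y15.76
; layer 3
G0 Z4.26
G0 X18.42 Y15.03
G1 X12.76 Y19.03
G1 X6.47 Y16.13
G1 X5.84 Y9.23
G1 X11.50 Y5.23
G1 X17.79 Y8.13
G1 X18.42 Y15.03
; layer 4
G0 Z5.69
G0 X16.85 Y14.31
G1 X12.61 Y17.31
G1 X7.88 Y15.13
G1 X7.41 Y9.95
G1 X11.65 Y6.95
G1 X16.38 Y9.13
G1 X16.85 Y14.31
; layer 5
G0 Z7.11
G0 X15.28 Y13.58
G1 X12.45 Y15.58
G1 X9.30 Y14.13
G1 X8.98 Y10.68
G1 X11.81 Y8.68
G1 X14.96 Y10.13
G1 X15.28 Y13.58
; layer 6
G0 Z8.53
G0 X13.70 Y12.86
G1 X12.29 Y13.86
G1 X10.71 Y13.13
G1 X10.56 Y11.40
G1 X11.97 Y10.40
G1 X13.55 Y11.13
G1 X13.70 Y12.86
M2 ; end

The solid is a regular 6-sided pyramid, base circumscribed radius ≈ 12.1 mm, apex at z ≈ 9.95 mm. Slicing at Δz = 1.42 mm — 7 equal slices spanning the solid's height, so layer i sits at z = i·h/7 — gives 6 non-empty perimeters. Each is a 6-segment closed polygon; G0 lifts to the layer z and rapids to the start vertex, then G1 traces the edges. The cross-section shrinks linearly with z (the slice at the apex is degenerate and omitted).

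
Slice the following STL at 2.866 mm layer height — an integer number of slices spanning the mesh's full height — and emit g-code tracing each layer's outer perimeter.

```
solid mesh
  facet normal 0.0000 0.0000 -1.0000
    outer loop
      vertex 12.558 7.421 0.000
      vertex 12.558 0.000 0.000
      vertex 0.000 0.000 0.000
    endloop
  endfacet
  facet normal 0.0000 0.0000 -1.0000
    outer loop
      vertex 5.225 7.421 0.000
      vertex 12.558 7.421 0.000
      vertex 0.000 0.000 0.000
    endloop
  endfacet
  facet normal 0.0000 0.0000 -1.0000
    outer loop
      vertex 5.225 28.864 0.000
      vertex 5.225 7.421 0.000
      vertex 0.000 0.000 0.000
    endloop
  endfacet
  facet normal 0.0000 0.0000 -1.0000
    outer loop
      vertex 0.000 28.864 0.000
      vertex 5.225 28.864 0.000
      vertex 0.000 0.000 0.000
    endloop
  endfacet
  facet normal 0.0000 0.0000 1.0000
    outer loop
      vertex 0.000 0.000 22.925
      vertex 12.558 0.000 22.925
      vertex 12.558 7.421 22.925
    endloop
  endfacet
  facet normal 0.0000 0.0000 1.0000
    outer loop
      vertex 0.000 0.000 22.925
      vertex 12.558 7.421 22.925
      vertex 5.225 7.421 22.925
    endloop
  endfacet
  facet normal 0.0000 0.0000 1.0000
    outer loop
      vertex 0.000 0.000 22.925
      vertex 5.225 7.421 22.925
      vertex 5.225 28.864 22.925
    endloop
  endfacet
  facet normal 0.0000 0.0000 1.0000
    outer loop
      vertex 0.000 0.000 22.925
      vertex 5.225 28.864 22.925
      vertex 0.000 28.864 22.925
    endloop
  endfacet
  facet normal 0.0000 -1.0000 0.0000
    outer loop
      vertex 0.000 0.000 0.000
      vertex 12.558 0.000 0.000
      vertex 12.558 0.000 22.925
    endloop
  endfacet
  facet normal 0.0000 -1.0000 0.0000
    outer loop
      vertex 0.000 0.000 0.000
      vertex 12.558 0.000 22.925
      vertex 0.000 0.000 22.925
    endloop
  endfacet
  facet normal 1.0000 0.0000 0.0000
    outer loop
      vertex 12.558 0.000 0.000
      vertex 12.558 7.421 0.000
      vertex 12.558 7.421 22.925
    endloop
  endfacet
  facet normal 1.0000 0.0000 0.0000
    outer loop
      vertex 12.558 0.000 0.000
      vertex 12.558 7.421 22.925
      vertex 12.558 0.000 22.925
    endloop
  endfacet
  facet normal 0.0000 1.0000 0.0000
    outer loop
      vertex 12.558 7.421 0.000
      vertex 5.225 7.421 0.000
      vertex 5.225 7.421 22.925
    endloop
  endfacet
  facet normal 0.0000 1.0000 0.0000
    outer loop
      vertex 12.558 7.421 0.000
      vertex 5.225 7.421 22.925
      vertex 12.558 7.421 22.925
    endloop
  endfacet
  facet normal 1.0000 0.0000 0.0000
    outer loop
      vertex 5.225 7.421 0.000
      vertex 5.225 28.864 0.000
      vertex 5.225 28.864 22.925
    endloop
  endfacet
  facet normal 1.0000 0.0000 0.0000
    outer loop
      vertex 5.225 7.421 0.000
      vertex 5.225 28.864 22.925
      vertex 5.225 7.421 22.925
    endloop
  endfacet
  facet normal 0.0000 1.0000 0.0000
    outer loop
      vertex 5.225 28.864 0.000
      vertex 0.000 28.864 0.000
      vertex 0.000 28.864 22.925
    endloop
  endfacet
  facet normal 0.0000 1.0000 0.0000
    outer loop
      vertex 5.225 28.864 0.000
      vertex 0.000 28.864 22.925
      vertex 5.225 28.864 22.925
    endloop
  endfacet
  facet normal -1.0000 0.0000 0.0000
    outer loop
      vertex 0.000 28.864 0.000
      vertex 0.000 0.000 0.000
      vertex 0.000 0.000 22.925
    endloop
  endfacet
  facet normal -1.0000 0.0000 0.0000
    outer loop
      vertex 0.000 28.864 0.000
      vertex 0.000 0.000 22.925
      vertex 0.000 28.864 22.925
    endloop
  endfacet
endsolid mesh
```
; perimeter-only toolpath
G21 ; units = mm
G90 ; absolute positioning
G28 ; home
; layer 1
G0 Z2.866
G0 X0.000 Y0.000
G1 X12.558 Y0.000
G1 X12.558 Y7.421
G1 X5.225 Y7.421
G1 X5.225 Y28.864
G1 X0.000 Y28.864
G1 X0.000 Y0.000
; layer 2
G0 Z5.731
G0 X0.000 Y0.000
G1 X12.558 Y0.000
G1 X12.558 Y7.421
G1 X5.225 Y7.421
G1 X5.225 Y28.864
G1 X0.000 Y28.864
G1 X0.000 Y0.000
; layer 3
G0 Z8.597
G0 X0.000 Y0.000
G1 X12.558 Y0.000
G1 X12.558 Y7.421
G1 X5.225 Y7.421
G1 X5.225 Y28.864
G1 X0.000 Y28.864
G1 X0.000 Y0.000
; layer 4
G0 Z11.463
G0 X0.000 Y0.000
G1 X12.558 Y0.000
G1 X12.558 Y7.421
G1 X5.225 Y7.421
G1 X5.225 Y28.864
G1 X0.000 Y28.864
G1 X0.000 Y0.000
; layer 5
G0 Z14.328
G0 X0.000 Y0.000
G1 X12.558 Y0.000
G1 X12.558 Y7.421
G1 X5.225 Y7.421
G1 X5.225 Y28.864
G1 X0.000 Y28.864
G1 X0.000 Y0.000
; layer 6
G0 Z17.194
G0 X0.000 Y0.000
G1 X12.558 Y0.000
G1 X12.558 Y7.421
G1 X5.225 Y7.421
G1 X5.225 Y28.864
G1 X0.000 Y28.864
G1 X0.000 Y0.000
; layer 7
G0 Z20.059
G0 X0.000 Y0.000
G1 X12.558 Y0.000
G1 X12.558 Y7.421
G1 X5.225 Y7.421
G1 X5.225 Y28.864
G1 X0.000 Y28.864
G1 X0.000 Y0.000
; layer 8
G0 Z22.925
G0 X0.000 Y0.000
G1 X12.558 Y0.000
G1 X12.558 Y7.421
G1 X5.225 Y7.421
G1 X5.225 Y28.864
G1 X0.000 Y28.864
G1 X0.000 Y0.000
M2 ; end

The solid is an L-shaped prism: outer 12.6 × 28.9 mm, arm thicknesses ≈ 7.42 mm (horizontal) and 5.22 mm (vertical), extruded 22.9 mm in z. Slicing at Δz = 2.866 mm — 8 equal slices spanning the solid's height, so layer i sits at z = i·h/8 — gives 8 non-empty perimeters. Each is a 6-segment closed polygon; G0 lifts to the layer z and rapids to the start vertex, then G1 traces the edges.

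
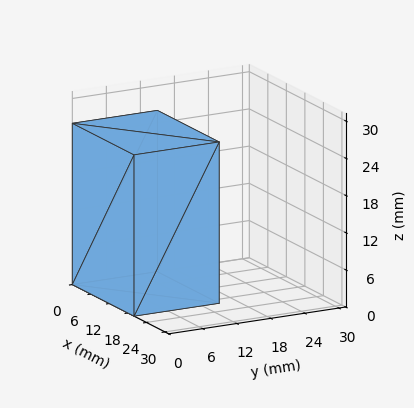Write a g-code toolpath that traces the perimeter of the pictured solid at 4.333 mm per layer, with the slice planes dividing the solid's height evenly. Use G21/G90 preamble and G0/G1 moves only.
Reading the render: the shape is a rectangular box, roughly 20 × 15 mm footprint and 26 mm tall (dimensions read to the nearest mm from the axis ticks). For the g-code, the solid's height is divided into equal slices at the stated Δz and each level perimeter traced with G1 moves after a G0 lift.

; perimeter-only toolpath
G21 ; units = mm
G90 ; absolute positioning
G28 ; home
; layer 1
G0 Z4.333
G0 X0.000 Y0.000
G1 X20.000 Y0.000
G1 X20.000 Y15.000
G1 X0.000 Y15.000
G1 X0.000 Y0.000
; layer 2
G0 Z8.667
G0 X0.000 Y0.000
G1 X20.000 Y0.000
G1 X20.000 Y15.000
G1 X0.000 Y15.000
G1 X0.000 Y0.000
; layer 3
G0 Z13.000
G0 X0.000 Y0.000
G1 X20.000 Y0.000
G1 X20.000 Y15.000
G1 X0.000 Y15.000
G1 X0.000 Y0.000
; layer 4
G0 Z17.333
G0 X0.000 Y0.000
G1 X20.000 Y0.000
G1 X20.000 Y15.000
G1 X0.000 Y15.000
G1 X0.000 Y0.000
; layer 5
G0 Z21.667
G0 X0.000 Y0.000
G1 X20.000 Y0.000
G1 X20.000 Y15.000
G1 X0.000 Y15.000
G1 X0.000 Y0.000
; layer 6
G0 Z26.000
G0 X0.000 Y0.000
G1 X20.000 Y0.000
G1 X20.000 Y15.000
G1 X0.000 Y15.000
G1 X0.000 Y0.000
M2 ; end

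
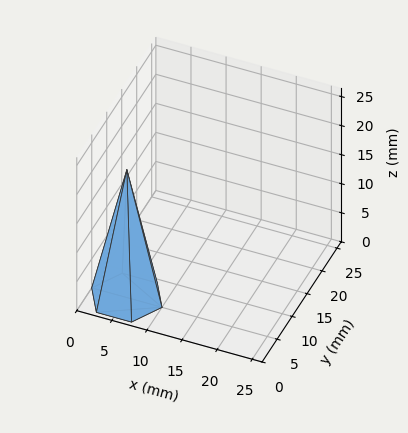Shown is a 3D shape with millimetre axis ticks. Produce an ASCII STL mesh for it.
Reading the render: the shape is a regular 6-sided pyramid, base circumscribed radius ≈ 5 mm, apex at z ≈ 22 mm (dimensions read to the nearest mm from the axis ticks). For the STL, each face is triangulated and given an outward normal.

solid part
  facet normal 0.0000 0.0000 -1.0000
    outer loop
      vertex 2.5 9.3 0.0
      vertex 7.5 9.3 0.0
      vertex 10.0 5.0 0.0
    endloop
  endfacet
  facet normal 0.0000 0.0000 -1.0000
    outer loop
      vertex 0.0 5.0 0.0
      vertex 2.5 9.3 0.0
      vertex 10.0 5.0 0.0
    endloop
  endfacet
  facet normal 0.0000 0.0000 -1.0000
    outer loop
      vertex 2.5 0.7 0.0
      vertex 0.0 5.0 0.0
      vertex 10.0 5.0 0.0
    endloop
  endfacet
  facet normal 0.0000 0.0000 -1.0000
    outer loop
      vertex 7.5 0.7 0.0
      vertex 2.5 0.7 0.0
      vertex 10.0 5.0 0.0
    endloop
  endfacet
  facet normal 0.8483 0.4932 0.1928
    outer loop
      vertex 10.0 5.0 0.0
      vertex 7.5 9.3 0.0
      vertex 5.0 5.0 22.0
    endloop
  endfacet
  facet normal 0.0000 0.9814 0.1918
    outer loop
      vertex 7.5 9.3 0.0
      vertex 2.5 9.3 0.0
      vertex 5.0 5.0 22.0
    endloop
  endfacet
  facet normal -0.8483 0.4932 0.1928
    outer loop
      vertex 2.5 9.3 0.0
      vertex 0.0 5.0 0.0
      vertex 5.0 5.0 22.0
    endloop
  endfacet
  facet normal -0.8483 -0.4932 0.1928
    outer loop
      vertex 0.0 5.0 0.0
      vertex 2.5 0.7 0.0
      vertex 5.0 5.0 22.0
    endloop
  endfacet
  facet normal 0.0000 -0.9814 0.1918
    outer loop
      vertex 2.5 0.7 0.0
      vertex 7.5 0.7 0.0
      vertex 5.0 5.0 22.0
    endloop
  endfacet
  facet normal 0.8483 -0.4932 0.1928
    outer loop
      vertex 7.5 0.7 0.0
      vertex 10.0 5.0 0.0
      vertex 5.0 5.0 22.0
    endloop
  endfacet
endsolid part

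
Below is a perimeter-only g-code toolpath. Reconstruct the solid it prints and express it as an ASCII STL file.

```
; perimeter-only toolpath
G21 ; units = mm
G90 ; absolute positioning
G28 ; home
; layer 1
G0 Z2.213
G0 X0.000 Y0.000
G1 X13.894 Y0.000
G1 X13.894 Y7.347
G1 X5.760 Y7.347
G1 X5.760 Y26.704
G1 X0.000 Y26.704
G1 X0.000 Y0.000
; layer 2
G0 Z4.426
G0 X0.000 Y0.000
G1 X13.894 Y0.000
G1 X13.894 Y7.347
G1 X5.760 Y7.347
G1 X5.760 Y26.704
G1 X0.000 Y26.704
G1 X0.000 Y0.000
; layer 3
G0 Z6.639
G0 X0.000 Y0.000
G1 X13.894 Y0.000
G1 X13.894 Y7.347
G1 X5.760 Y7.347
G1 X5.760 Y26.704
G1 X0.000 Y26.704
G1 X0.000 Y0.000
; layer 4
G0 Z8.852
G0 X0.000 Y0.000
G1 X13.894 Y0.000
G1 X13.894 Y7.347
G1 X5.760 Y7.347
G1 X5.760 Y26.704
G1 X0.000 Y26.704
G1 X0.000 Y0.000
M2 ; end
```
solid part
  facet normal 0.0000 0.0000 -1.0000
    outer loop
      vertex 13.894 7.347 0.000
      vertex 13.894 0.000 0.000
      vertex 0.000 0.000 0.000
    endloop
  endfacet
  facet normal 0.0000 0.0000 -1.0000
    outer loop
      vertex 5.760 7.347 0.000
      vertex 13.894 7.347 0.000
      vertex 0.000 0.000 0.000
    endloop
  endfacet
  facet normal 0.0000 0.0000 -1.0000
    outer loop
      vertex 5.760 26.704 0.000
      vertex 5.760 7.347 0.000
      vertex 0.000 0.000 0.000
    endloop
  endfacet
  facet normal 0.0000 0.0000 -1.0000
    outer loop
      vertex 0.000 26.704 0.000
      vertex 5.760 26.704 0.000
      vertex 0.000 0.000 0.000
    endloop
  endfacet
  facet normal 0.0000 0.0000 1.0000
    outer loop
      vertex 0.000 0.000 8.852
      vertex 13.894 0.000 8.852
      vertex 13.894 7.347 8.852
    endloop
  endfacet
  facet normal 0.0000 0.0000 1.0000
    outer loop
      vertex 0.000 0.000 8.852
      vertex 13.894 7.347 8.852
      vertex 5.760 7.347 8.852
    endloop
  endfacet
  facet normal 0.0000 0.0000 1.0000
    outer loop
      vertex 0.000 0.000 8.852
      vertex 5.760 7.347 8.852
      vertex 5.760 26.704 8.852
    endloop
  endfacet
  facet normal 0.0000 0.0000 1.0000
    outer loop
      vertex 0.000 0.000 8.852
      vertex 5.760 26.704 8.852
      vertex 0.000 26.704 8.852
    endloop
  endfacet
  facet normal 0.0000 -1.0000 0.0000
    outer loop
      vertex 0.000 0.000 0.000
      vertex 13.894 0.000 0.000
      vertex 13.894 0.000 8.852
    endloop
  endfacet
  facet normal 0.0000 -1.0000 0.0000
    outer loop
      vertex 0.000 0.000 0.000
      vertex 13.894 0.000 8.852
      vertex 0.000 0.000 8.852
    endloop
  endfacet
  facet normal 1.0000 0.0000 0.0000
    outer loop
      vertex 13.894 0.000 0.000
      vertex 13.894 7.347 0.000
      vertex 13.894 7.347 8.852
    endloop
  endfacet
  facet normal 1.0000 0.0000 0.0000
    outer loop
      vertex 13.894 0.000 0.000
      vertex 13.894 7.347 8.852
      vertex 13.894 0.000 8.852
    endloop
  endfacet
  facet normal 0.0000 1.0000 0.0000
    outer loop
      vertex 13.894 7.347 0.000
      vertex 5.760 7.347 0.000
      vertex 5.760 7.347 8.852
    endloop
  endfacet
  facet normal 0.0000 1.0000 0.0000
    outer loop
      vertex 13.894 7.347 0.000
      vertex 5.760 7.347 8.852
      vertex 13.894 7.347 8.852
    endloop
  endfacet
  facet normal 1.0000 0.0000 0.0000
    outer loop
      vertex 5.760 7.347 0.000
      vertex 5.760 26.704 0.000
      vertex 5.760 26.704 8.852
    endloop
  endfacet
  facet normal 1.0000 0.0000 0.0000
    outer loop
      vertex 5.760 7.347 0.000
      vertex 5.760 26.704 8.852
      vertex 5.760 7.347 8.852
    endloop
  endfacet
  facet normal 0.0000 1.0000 0.0000
    outer loop
      vertex 5.760 26.704 0.000
      vertex 0.000 26.704 0.000
      vertex 0.000 26.704 8.852
    endloop
  endfacet
  facet normal 0.0000 1.0000 0.0000
    outer loop
      vertex 5.760 26.704 0.000
      vertex 0.000 26.704 8.852
      vertex 5.760 26.704 8.852
    endloop
  endfacet
  facet normal -1.0000 0.0000 0.0000
    outer loop
      vertex 0.000 26.704 0.000
      vertex 0.000 0.000 0.000
      vertex 0.000 0.000 8.852
    endloop
  endfacet
  facet normal -1.0000 0.0000 0.0000
    outer loop
      vertex 0.000 26.704 0.000
      vertex 0.000 0.000 8.852
      vertex 0.000 26.704 8.852
    endloop
  endfacet
endsolid part

The G0 Z moves step by Δz≈2.213 mm. Every layer's G1 loop is the same polygon, so the solid is a straight extrusion of it from z=0 to z≈8.85. Closing with flat bottom and top caps and triangulating gives 20 facets — an L-shaped prism: outer 13.9 × 26.7 mm, arm thicknesses ≈ 7.35 mm (horizontal) and 5.76 mm (vertical), extruded 8.85 mm in z.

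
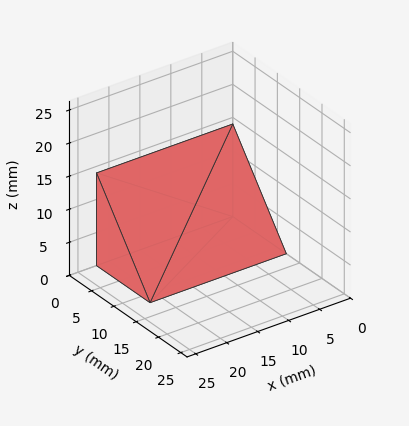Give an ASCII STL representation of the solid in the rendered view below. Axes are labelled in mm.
Reading the render: the shape is a wedge (ramp): 22 × 12 mm base, rising to 14 mm along the y=0 edge and sloping linearly to z=0 at y=12 (dimensions read to the nearest mm from the axis ticks). For the STL, each face is triangulated and given an outward normal.

solid part
  facet normal 0.0000 0.0000 -1.0000
    outer loop
      vertex 22.0 12.0 0.0
      vertex 22.0 0.0 0.0
      vertex 0.0 0.0 0.0
    endloop
  endfacet
  facet normal 0.0000 0.0000 -1.0000
    outer loop
      vertex 0.0 12.0 0.0
      vertex 22.0 12.0 0.0
      vertex 0.0 0.0 0.0
    endloop
  endfacet
  facet normal 0.0000 -1.0000 0.0000
    outer loop
      vertex 0.0 0.0 0.0
      vertex 22.0 0.0 0.0
      vertex 22.0 0.0 14.0
    endloop
  endfacet
  facet normal 0.0000 -1.0000 0.0000
    outer loop
      vertex 0.0 0.0 0.0
      vertex 22.0 0.0 14.0
      vertex 0.0 0.0 14.0
    endloop
  endfacet
  facet normal 0.0000 0.7593 0.6508
    outer loop
      vertex 0.0 0.0 14.0
      vertex 22.0 0.0 14.0
      vertex 22.0 12.0 0.0
    endloop
  endfacet
  facet normal 0.0000 0.7593 0.6508
    outer loop
      vertex 0.0 0.0 14.0
      vertex 22.0 12.0 0.0
      vertex 0.0 12.0 0.0
    endloop
  endfacet
  facet normal -1.0000 0.0000 0.0000
    outer loop
      vertex 0.0 0.0 14.0
      vertex 0.0 12.0 0.0
      vertex 0.0 0.0 0.0
    endloop
  endfacet
  facet normal 1.0000 0.0000 0.0000
    outer loop
      vertex 22.0 0.0 0.0
      vertex 22.0 12.0 0.0
      vertex 22.0 0.0 14.0
    endloop
  endfacet
endsolid part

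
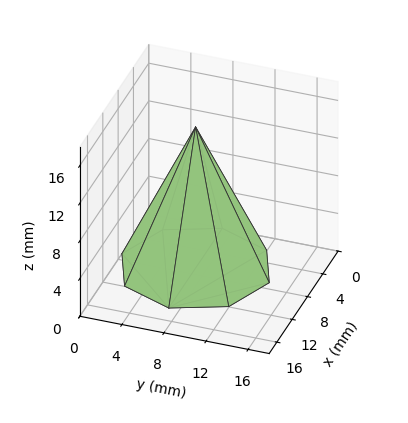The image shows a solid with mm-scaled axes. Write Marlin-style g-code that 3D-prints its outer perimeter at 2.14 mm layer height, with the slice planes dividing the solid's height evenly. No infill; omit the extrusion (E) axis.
Reading the render: the shape is a regular 8-sided pyramid, base circumscribed radius ≈ 7 mm, apex at z ≈ 15 mm (dimensions read to the nearest mm from the axis ticks). For the g-code, the solid's height is divided into equal slices at the stated Δz and each level perimeter traced with G1 moves after a G0 lift.

; perimeter-only toolpath
G21 ; units = mm
G90 ; absolute positioning
G28 ; home
; layer 1
G0 Z2.14
G0 X13.00 Y7.00
G1 X11.24 Y11.24
G1 X7.00 Y13.00
G1 X2.76 Y11.24
G1 X1.00 Y7.00
G1 X2.76 Y2.76
G1 X7.00 Y1.00
G1 X11.24 Y2.76
G1 X13.00 Y7.00
; layer 2
G0 Z4.29
G0 X12.00 Y7.00
G1 X10.54 Y10.54
G1 X7.00 Y12.00
G1 X3.46 Y10.54
G1 X2.00 Y7.00
G1 X3.46 Y3.46
G1 X7.00 Y2.00
G1 X10.54 Y3.46
G1 X12.00 Y7.00
; layer 3
G0 Z6.43
G0 X11.00 Y7.00
G1 X9.83 Y9.83
G1 X7.00 Y11.00
G1 X4.17 Y9.83
G1 X3.00 Y7.00
G1 X4.17 Y4.17
G1 X7.00 Y3.00
G1 X9.83 Y4.17
G1 X11.00 Y7.00
; layer 4
G0 Z8.57
G0 X10.00 Y7.00
G1 X9.12 Y9.12
G1 X7.00 Y10.00
G1 X4.88 Y9.12
G1 X4.00 Y7.00
G1 X4.88 Y4.88
G1 X7.00 Y4.00
G1 X9.12 Y4.88
G1 X10.00 Y7.00
; layer 5
G0 Z10.71
G0 X9.00 Y7.00
G1 X8.41 Y8.41
G1 X7.00 Y9.00
G1 X5.59 Y8.41
G1 X5.00 Y7.00
G1 X5.59 Y5.59
G1 X7.00 Y5.00
G1 X8.41 Y5.59
G1 X9.00 Y7.00
; layer 6
G0 Z12.86
G0 X8.00 Y7.00
G1 X7.71 Y7.71
G1 X7.00 Y8.00
G1 X6.29 Y7.71
G1 X6.00 Y7.00
G1 X6.29 Y6.29
G1 X7.00 Y6.00
G1 X7.71 Y6.29
G1 X8.00 Y7.00
M2 ; end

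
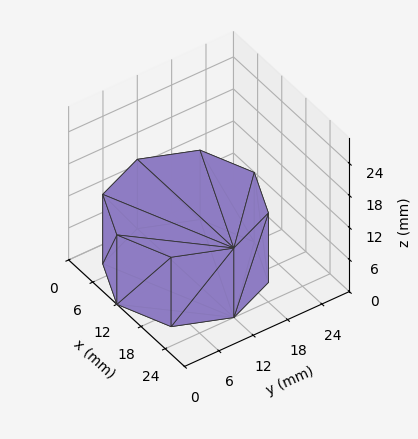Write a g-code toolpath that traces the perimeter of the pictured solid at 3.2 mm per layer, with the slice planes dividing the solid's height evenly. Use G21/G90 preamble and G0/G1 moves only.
Reading the render: the shape is a regular 8-sided prism (a cylinder approximated with 8 flat sides), circumscribed radius ≈ 12 mm, height ≈ 13 mm (dimensions read to the nearest mm from the axis ticks). For the g-code, the solid's height is divided into equal slices at the stated Δz and each level perimeter traced with G1 moves after a G0 lift.

; perimeter-only toolpath
G21 ; units = mm
G90 ; absolute positioning
G28 ; home
; layer 1
G0 Z3.2
G0 X24.0 Y12.0
G1 X20.5 Y20.5
G1 X12.0 Y24.0
G1 X3.5 Y20.5
G1 X0.0 Y12.0
G1 X3.5 Y3.5
G1 X12.0 Y0.0
G1 X20.5 Y3.5
G1 X24.0 Y12.0
; layer 2
G0 Z6.5
G0 X24.0 Y12.0
G1 X20.5 Y20.5
G1 X12.0 Y24.0
G1 X3.5 Y20.5
G1 X0.0 Y12.0
G1 X3.5 Y3.5
G1 X12.0 Y0.0
G1 X20.5 Y3.5
G1 X24.0 Y12.0
; layer 3
G0 Z9.8
G0 X24.0 Y12.0
G1 X20.5 Y20.5
G1 X12.0 Y24.0
G1 X3.5 Y20.5
G1 X0.0 Y12.0
G1 X3.5 Y3.5
G1 X12.0 Y0.0
G1 X20.5 Y3.5
G1 X24.0 Y12.0
; layer 4
G0 Z13.0
G0 X24.0 Y12.0
G1 X20.5 Y20.5
G1 X12.0 Y24.0
G1 X3.5 Y20.5
G1 X0.0 Y12.0
G1 X3.5 Y3.5
G1 X12.0 Y0.0
G1 X20.5 Y3.5
G1 X24.0 Y12.0
M2 ; end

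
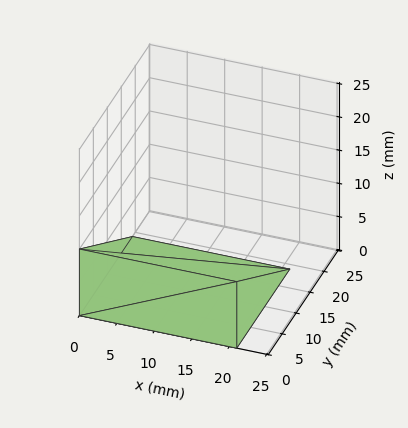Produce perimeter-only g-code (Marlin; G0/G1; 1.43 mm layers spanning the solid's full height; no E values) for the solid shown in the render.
Reading the render: the shape is a wedge (ramp): 21 × 19 mm base, rising to 10 mm along the y=0 edge and sloping linearly to z=0 at y=19 (dimensions read to the nearest mm from the axis ticks). For the g-code, the solid's height is divided into equal slices at the stated Δz and each level perimeter traced with G1 moves after a G0 lift.

; perimeter-only toolpath
G21 ; units = mm
G90 ; absolute positioning
G28 ; home
; layer 1
G0 Z1.43
G0 X0.00 Y0.00
G1 X21.00 Y0.00
G1 X21.00 Y16.29
G1 X0.00 Y16.29
G1 X0.00 Y0.00
; layer 2
G0 Z2.86
G0 X0.00 Y0.00
G1 X21.00 Y0.00
G1 X21.00 Y13.57
G1 X0.00 Y13.57
G1 X0.00 Y0.00
; layer 3
G0 Z4.29
G0 X0.00 Y0.00
G1 X21.00 Y0.00
G1 X21.00 Y10.86
G1 X0.00 Y10.86
G1 X0.00 Y0.00
; layer 4
G0 Z5.71
G0 X0.00 Y0.00
G1 X21.00 Y0.00
G1 X21.00 Y8.14
G1 X0.00 Y8.14
G1 X0.00 Y0.00
; layer 5
G0 Z7.14
G0 X0.00 Y0.00
G1 X21.00 Y0.00
G1 X21.00 Y5.43
G1 X0.00 Y5.43
G1 X0.00 Y0.00
; layer 6
G0 Z8.57
G0 X0.00 Y0.00
G1 X21.00 Y0.00
G1 X21.00 Y2.71
G1 X0.00 Y2.71
G1 X0.00 Y0.00
M2 ; end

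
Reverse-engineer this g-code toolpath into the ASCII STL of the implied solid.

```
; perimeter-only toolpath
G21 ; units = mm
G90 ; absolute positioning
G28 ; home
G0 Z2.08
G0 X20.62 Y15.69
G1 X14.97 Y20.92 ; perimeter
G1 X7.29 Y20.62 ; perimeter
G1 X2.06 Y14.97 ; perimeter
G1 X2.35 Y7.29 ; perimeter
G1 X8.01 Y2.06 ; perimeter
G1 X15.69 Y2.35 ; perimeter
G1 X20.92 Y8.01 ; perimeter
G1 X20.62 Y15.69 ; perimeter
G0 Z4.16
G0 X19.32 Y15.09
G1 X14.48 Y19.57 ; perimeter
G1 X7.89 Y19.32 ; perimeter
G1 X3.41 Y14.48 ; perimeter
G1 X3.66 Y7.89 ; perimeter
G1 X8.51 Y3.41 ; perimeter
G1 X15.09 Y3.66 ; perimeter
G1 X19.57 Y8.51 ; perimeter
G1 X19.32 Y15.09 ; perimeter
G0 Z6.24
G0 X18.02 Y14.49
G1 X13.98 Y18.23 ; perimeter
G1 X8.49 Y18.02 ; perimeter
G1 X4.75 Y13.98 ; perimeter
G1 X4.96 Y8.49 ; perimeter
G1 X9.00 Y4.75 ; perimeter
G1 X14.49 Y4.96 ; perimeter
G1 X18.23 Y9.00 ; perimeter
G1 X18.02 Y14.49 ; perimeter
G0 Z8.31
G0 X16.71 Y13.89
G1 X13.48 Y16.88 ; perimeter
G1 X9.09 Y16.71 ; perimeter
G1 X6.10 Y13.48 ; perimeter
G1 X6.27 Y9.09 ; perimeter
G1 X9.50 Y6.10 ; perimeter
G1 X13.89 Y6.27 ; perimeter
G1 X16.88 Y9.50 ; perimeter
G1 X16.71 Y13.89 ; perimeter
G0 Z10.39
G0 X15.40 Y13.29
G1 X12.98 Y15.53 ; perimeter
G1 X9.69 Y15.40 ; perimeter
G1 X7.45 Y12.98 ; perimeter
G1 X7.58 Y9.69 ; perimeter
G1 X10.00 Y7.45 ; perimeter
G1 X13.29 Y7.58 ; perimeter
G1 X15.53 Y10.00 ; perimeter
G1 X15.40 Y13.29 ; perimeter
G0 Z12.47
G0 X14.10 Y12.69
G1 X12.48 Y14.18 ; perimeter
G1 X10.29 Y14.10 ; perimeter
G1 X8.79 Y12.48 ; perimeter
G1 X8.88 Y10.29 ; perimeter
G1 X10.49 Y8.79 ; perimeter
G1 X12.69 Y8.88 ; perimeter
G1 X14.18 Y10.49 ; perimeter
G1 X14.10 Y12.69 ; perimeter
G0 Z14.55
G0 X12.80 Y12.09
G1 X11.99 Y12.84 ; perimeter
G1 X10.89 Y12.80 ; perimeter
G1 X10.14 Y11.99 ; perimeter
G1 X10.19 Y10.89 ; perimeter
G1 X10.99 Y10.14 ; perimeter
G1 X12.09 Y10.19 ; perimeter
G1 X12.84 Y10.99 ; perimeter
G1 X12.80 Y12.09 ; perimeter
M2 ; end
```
solid part
  facet normal 0.0000 0.0000 -1.0000
    outer loop
      vertex 6.69 21.93 0.00
      vertex 15.47 22.27 0.00
      vertex 21.93 16.29 0.00
    endloop
  endfacet
  facet normal 0.0000 0.0000 -1.0000
    outer loop
      vertex 0.71 15.47 0.00
      vertex 6.69 21.93 0.00
      vertex 21.93 16.29 0.00
    endloop
  endfacet
  facet normal 0.0000 0.0000 -1.0000
    outer loop
      vertex 1.05 6.69 0.00
      vertex 0.71 15.47 0.00
      vertex 21.93 16.29 0.00
    endloop
  endfacet
  facet normal 0.0000 0.0000 -1.0000
    outer loop
      vertex 7.51 0.71 0.00
      vertex 1.05 6.69 0.00
      vertex 21.93 16.29 0.00
    endloop
  endfacet
  facet normal 0.0000 0.0000 -1.0000
    outer loop
      vertex 16.29 1.05 0.00
      vertex 7.51 0.71 0.00
      vertex 21.93 16.29 0.00
    endloop
  endfacet
  facet normal 0.0000 0.0000 -1.0000
    outer loop
      vertex 22.27 7.51 0.00
      vertex 16.29 1.05 0.00
      vertex 21.93 16.29 0.00
    endloop
  endfacet
  facet normal 0.5726 0.6186 0.5380
    outer loop
      vertex 21.93 16.29 0.00
      vertex 15.47 22.27 0.00
      vertex 11.49 11.49 16.63
    endloop
  endfacet
  facet normal -0.0326 0.8422 0.5381
    outer loop
      vertex 15.47 22.27 0.00
      vertex 6.69 21.93 0.00
      vertex 11.49 11.49 16.63
    endloop
  endfacet
  facet normal -0.6186 0.5726 0.5380
    outer loop
      vertex 6.69 21.93 0.00
      vertex 0.71 15.47 0.00
      vertex 11.49 11.49 16.63
    endloop
  endfacet
  facet normal -0.8422 -0.0326 0.5381
    outer loop
      vertex 0.71 15.47 0.00
      vertex 1.05 6.69 0.00
      vertex 11.49 11.49 16.63
    endloop
  endfacet
  facet normal -0.5726 -0.6186 0.5380
    outer loop
      vertex 1.05 6.69 0.00
      vertex 7.51 0.71 0.00
      vertex 11.49 11.49 16.63
    endloop
  endfacet
  facet normal 0.0326 -0.8422 0.5381
    outer loop
      vertex 7.51 0.71 0.00
      vertex 16.29 1.05 0.00
      vertex 11.49 11.49 16.63
    endloop
  endfacet
  facet normal 0.6186 -0.5726 0.5380
    outer loop
      vertex 16.29 1.05 0.00
      vertex 22.27 7.51 0.00
      vertex 11.49 11.49 16.63
    endloop
  endfacet
  facet normal 0.8422 0.0326 0.5381
    outer loop
      vertex 22.27 7.51 0.00
      vertex 21.93 16.29 0.00
      vertex 11.49 11.49 16.63
    endloop
  endfacet
endsolid part

The G0 Z moves step by Δz≈2.08 mm. The G1 loops shrink linearly with z, so the solid tapers from its base footprint up to z≈16.6. Closing with a flat bottom cap and the tapered top and triangulating gives 14 facets — a regular 8-sided pyramid, base circumscribed radius ≈ 11.5 mm, apex at z ≈ 16.6 mm.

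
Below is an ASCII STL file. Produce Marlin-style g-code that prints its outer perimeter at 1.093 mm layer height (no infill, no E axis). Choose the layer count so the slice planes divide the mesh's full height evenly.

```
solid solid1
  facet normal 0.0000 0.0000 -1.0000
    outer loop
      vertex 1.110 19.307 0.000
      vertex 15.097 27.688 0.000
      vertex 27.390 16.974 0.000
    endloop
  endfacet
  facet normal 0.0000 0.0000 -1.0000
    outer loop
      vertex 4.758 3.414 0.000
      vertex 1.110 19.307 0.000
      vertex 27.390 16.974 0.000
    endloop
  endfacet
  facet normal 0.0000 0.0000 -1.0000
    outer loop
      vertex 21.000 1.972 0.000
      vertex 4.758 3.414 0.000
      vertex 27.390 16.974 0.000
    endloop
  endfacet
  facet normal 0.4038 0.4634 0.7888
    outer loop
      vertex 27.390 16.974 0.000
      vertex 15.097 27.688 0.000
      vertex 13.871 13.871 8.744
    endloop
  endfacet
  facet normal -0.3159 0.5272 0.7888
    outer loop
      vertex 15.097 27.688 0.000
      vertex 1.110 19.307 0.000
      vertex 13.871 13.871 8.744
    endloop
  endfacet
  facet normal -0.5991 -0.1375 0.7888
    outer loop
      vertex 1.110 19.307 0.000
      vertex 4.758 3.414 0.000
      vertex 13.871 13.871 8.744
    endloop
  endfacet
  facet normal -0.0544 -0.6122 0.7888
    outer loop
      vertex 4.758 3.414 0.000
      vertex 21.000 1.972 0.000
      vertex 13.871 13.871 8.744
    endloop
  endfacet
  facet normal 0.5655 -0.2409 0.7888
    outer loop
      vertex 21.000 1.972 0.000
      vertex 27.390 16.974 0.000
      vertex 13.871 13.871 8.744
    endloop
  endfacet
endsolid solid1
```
; perimeter-only toolpath
G21 ; units = mm
G90 ; absolute positioning
G28 ; home
; layer 1
G0 Z1.093
G0 X25.700 Y16.586
G1 X14.944 Y25.961
G1 X2.705 Y18.628
G1 X5.897 Y4.721
G1 X20.109 Y3.459
G1 X25.700 Y16.586
; layer 2
G0 Z2.186
G0 X24.010 Y16.198
G1 X14.790 Y24.234
G1 X4.300 Y17.948
G1 X7.036 Y6.028
G1 X19.218 Y4.947
G1 X24.010 Y16.198
; layer 3
G0 Z3.279
G0 X22.320 Y15.810
G1 X14.637 Y22.507
G1 X5.895 Y17.268
G1 X8.175 Y7.335
G1 X18.327 Y6.434
G1 X22.320 Y15.810
; layer 4
G0 Z4.372
G0 X20.631 Y15.422
G1 X14.484 Y20.779
G1 X7.490 Y16.589
G1 X9.315 Y8.643
G1 X17.436 Y7.921
G1 X20.631 Y15.422
; layer 5
G0 Z5.465
G0 X18.941 Y15.035
G1 X14.331 Y19.052
G1 X9.086 Y15.909
G1 X10.454 Y9.950
G1 X16.544 Y9.409
G1 X18.941 Y15.035
; layer 6
G0 Z6.558
G0 X17.251 Y14.647
G1 X14.178 Y17.325
G1 X10.681 Y15.230
G1 X11.593 Y11.257
G1 X15.653 Y10.896
G1 X17.251 Y14.647
; layer 7
G0 Z7.651
G0 X15.561 Y14.259
G1 X14.024 Y15.598
G1 X12.276 Y14.551
G1 X12.732 Y12.564
G1 X14.762 Y12.384
G1 X15.561 Y14.259
M2 ; end

The solid is a regular 5-sided pyramid, base circumscribed radius ≈ 13.9 mm, apex at z ≈ 8.74 mm. Slicing at Δz = 1.093 mm — 8 equal slices spanning the solid's height, so layer i sits at z = i·h/8 — gives 7 non-empty perimeters. Each is a 5-segment closed polygon; G0 lifts to the layer z and rapids to the start vertex, then G1 traces the edges. The cross-section shrinks linearly with z (the slice at the apex is degenerate and omitted).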